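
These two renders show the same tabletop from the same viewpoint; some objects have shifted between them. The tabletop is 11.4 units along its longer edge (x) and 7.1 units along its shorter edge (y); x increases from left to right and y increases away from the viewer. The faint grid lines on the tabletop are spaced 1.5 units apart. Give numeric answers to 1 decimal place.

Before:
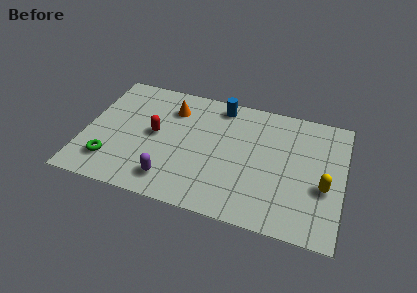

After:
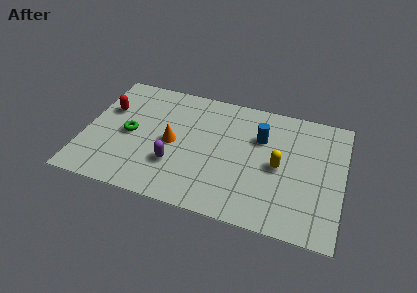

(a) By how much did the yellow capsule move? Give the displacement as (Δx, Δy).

(-2.0, 0.6)

From the two frames, the yellow capsule sits at roughly (10.6, 2.8) before and (8.6, 3.4) after.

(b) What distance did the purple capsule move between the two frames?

0.9

The purple capsule moved from about (4.0, 1.3) to (4.1, 2.2), a distance of √(0.1² + 0.9²) ≈ 0.9.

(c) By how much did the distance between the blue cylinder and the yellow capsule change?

-4.2

The distance was about 5.9 in the first image and 1.7 in the second, so they moved 4.2 units closer together.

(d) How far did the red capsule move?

2.4

The red capsule moved from about (3.1, 3.7) to (0.9, 4.6), a distance of √(2.2² + 0.9²) ≈ 2.4.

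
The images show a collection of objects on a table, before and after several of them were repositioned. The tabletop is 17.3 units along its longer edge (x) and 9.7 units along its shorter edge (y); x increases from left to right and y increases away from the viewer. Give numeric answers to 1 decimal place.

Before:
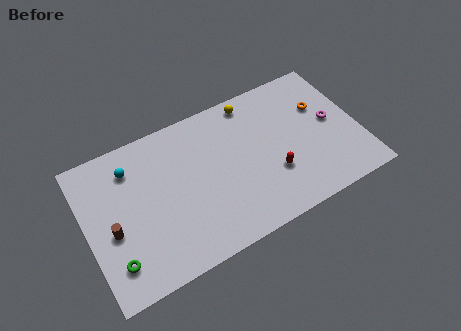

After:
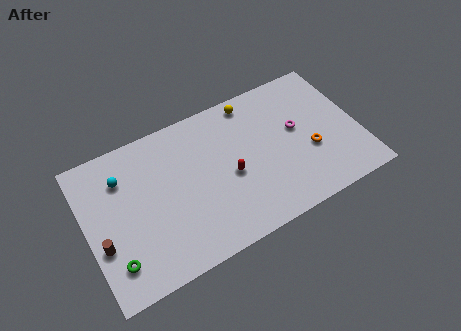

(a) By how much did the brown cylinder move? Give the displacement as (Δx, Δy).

(-0.7, -0.6)

The brown cylinder started near (1.5, 4.1) and ended near (0.8, 3.5).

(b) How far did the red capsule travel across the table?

2.8

The red capsule moved from about (11.6, 3.2) to (9.0, 4.3), a distance of √(2.6² + 1.1²) ≈ 2.8.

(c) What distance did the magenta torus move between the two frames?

2.2

The magenta torus moved from about (15.7, 5.1) to (13.5, 5.5), a distance of √(2.2² + 0.4²) ≈ 2.2.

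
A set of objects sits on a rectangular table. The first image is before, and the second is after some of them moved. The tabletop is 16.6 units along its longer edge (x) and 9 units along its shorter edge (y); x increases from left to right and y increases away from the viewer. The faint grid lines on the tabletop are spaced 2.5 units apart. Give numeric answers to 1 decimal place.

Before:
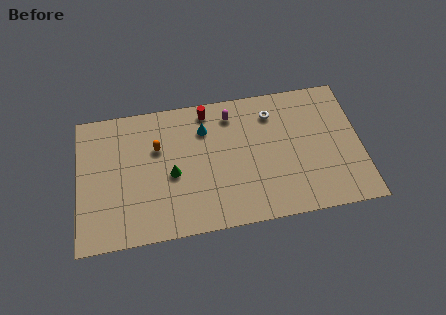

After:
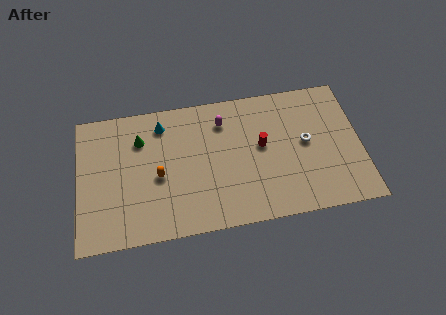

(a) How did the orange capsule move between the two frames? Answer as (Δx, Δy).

(0.0, -1.9)

The orange capsule started near (4.7, 5.9) and ended near (4.7, 4.0).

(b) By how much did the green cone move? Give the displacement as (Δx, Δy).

(-1.8, 2.6)

The green cone started near (5.5, 4.0) and ended near (3.7, 6.6).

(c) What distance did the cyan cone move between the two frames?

2.6

From (7.5, 6.7) to (5.0, 7.4), the cyan cone covered √(2.5² + 0.7²) ≈ 2.6 units.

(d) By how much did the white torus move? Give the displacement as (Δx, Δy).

(1.9, -2.3)

The white torus was at about (11.5, 7.1) and moved to about (13.4, 4.8).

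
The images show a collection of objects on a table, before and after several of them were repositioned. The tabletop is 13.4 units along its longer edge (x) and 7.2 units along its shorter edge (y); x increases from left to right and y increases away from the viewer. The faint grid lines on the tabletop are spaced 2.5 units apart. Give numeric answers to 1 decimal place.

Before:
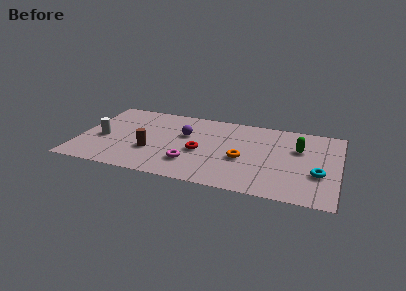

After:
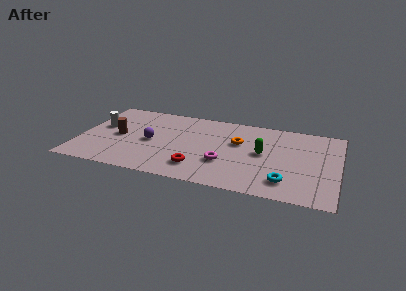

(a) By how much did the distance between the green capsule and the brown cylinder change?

-0.3

Before: roughly 7.8 units apart; after: 7.5. That's 0.3 units closer together.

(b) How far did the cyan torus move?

1.9

The cyan torus was near (12.4, 2.6) before and (10.8, 1.5) after, so it travelled √(1.6² + 1.1²) ≈ 1.9 units.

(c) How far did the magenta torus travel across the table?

1.8

The magenta torus was near (5.9, 1.9) before and (7.6, 2.4) after, so it travelled √(1.7² + 0.5²) ≈ 1.8 units.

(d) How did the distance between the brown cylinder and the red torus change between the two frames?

+2.1

They were about 2.6 units apart before and 4.7 after — 2.1 units further apart.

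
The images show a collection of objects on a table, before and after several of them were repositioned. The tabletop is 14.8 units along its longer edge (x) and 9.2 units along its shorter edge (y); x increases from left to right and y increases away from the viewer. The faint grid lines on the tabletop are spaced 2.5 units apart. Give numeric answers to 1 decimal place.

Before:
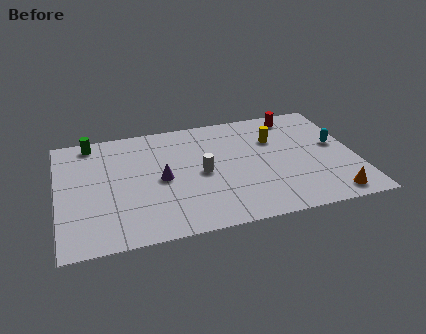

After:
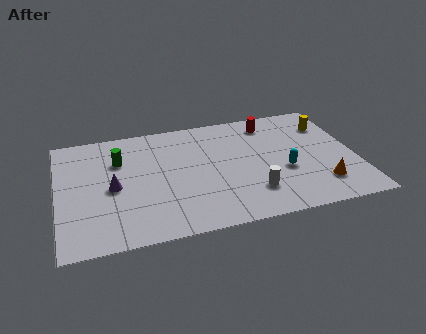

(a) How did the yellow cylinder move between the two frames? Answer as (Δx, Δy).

(2.8, 0.6)

The yellow cylinder was at about (10.9, 6.3) and moved to about (13.7, 6.9).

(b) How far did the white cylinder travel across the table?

3.2

From (7.1, 4.4) to (9.5, 2.3), the white cylinder covered √(2.4² + 2.1²) ≈ 3.2 units.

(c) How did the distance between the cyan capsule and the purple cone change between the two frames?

-0.3

The distance was about 8.8 in the first image and 8.5 in the second, so they moved 0.3 units closer together.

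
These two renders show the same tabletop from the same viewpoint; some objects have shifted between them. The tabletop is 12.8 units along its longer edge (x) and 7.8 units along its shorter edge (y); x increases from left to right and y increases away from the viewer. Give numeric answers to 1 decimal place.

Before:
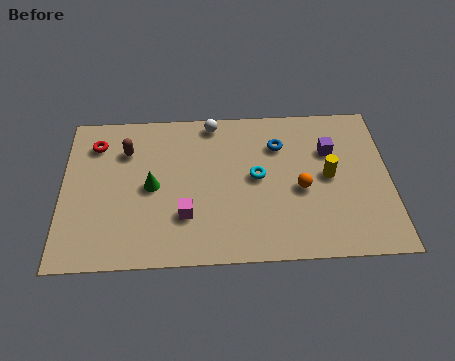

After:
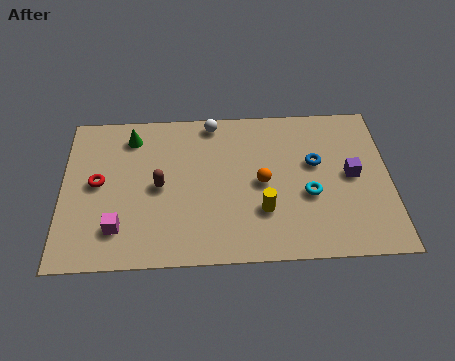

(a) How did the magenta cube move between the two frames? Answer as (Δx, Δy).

(-2.6, -0.5)

From the two frames, the magenta cube sits at roughly (4.8, 2.3) before and (2.2, 1.8) after.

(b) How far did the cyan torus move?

2.2

The cyan torus was near (7.6, 4.1) before and (9.6, 3.1) after, so it travelled √(2.0² + 1.0²) ≈ 2.2 units.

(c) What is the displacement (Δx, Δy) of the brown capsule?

(1.3, -1.9)

The brown capsule started near (2.5, 5.7) and ended near (3.8, 3.8).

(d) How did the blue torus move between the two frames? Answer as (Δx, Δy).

(1.4, -1.0)

The blue torus was at about (8.5, 5.7) and moved to about (9.9, 4.7).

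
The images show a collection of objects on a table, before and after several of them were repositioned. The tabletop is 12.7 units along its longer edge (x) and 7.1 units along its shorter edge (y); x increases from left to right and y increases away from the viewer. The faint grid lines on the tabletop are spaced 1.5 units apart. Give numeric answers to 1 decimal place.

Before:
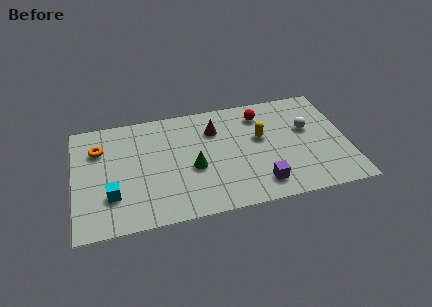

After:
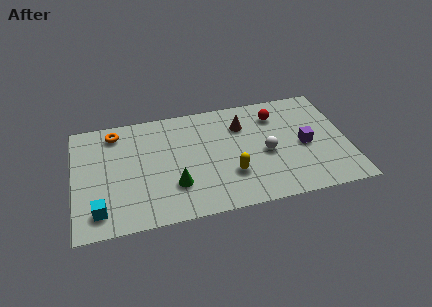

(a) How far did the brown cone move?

1.3

The brown cone was near (6.6, 5.2) before and (7.9, 5.2) after, so it travelled √(1.3² + 0.0²) ≈ 1.3 units.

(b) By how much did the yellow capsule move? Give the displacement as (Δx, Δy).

(-1.5, -2.0)

The yellow capsule started near (8.7, 4.2) and ended near (7.2, 2.2).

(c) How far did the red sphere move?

0.7

From (8.8, 5.7) to (9.5, 5.5), the red sphere covered √(0.7² + 0.2²) ≈ 0.7 units.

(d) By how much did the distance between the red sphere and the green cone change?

+1.7

The distance was about 4.3 in the first image and 6.0 in the second, so they moved 1.7 units further apart.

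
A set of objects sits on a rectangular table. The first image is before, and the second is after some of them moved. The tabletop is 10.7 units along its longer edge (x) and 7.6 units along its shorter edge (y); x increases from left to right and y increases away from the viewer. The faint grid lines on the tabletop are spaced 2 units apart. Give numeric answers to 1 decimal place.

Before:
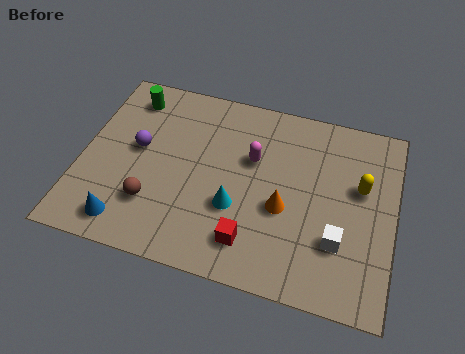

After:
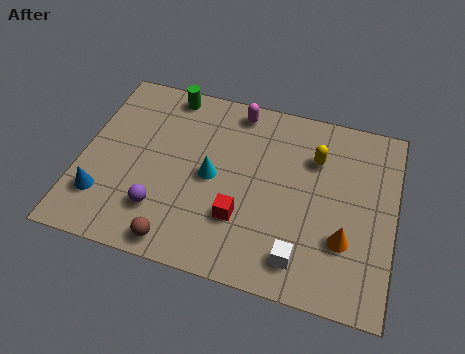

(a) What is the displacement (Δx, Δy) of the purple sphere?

(1.0, -2.3)

The purple sphere was at about (1.9, 4.2) and moved to about (2.9, 1.9).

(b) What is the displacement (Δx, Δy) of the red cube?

(-0.4, 0.8)

The red cube was at about (6.0, 1.5) and moved to about (5.6, 2.3).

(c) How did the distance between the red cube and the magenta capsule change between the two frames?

+1.1

Before: roughly 3.3 units apart; after: 4.4. That's 1.1 units further apart.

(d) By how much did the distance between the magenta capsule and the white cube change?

+2.0

Before: roughly 4.0 units apart; after: 6.0. That's 2.0 units further apart.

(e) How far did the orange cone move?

2.2

The orange cone moved from about (7.0, 3.1) to (9.1, 2.4), a distance of √(2.1² + 0.7²) ≈ 2.2.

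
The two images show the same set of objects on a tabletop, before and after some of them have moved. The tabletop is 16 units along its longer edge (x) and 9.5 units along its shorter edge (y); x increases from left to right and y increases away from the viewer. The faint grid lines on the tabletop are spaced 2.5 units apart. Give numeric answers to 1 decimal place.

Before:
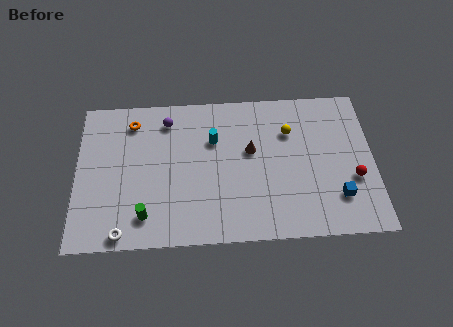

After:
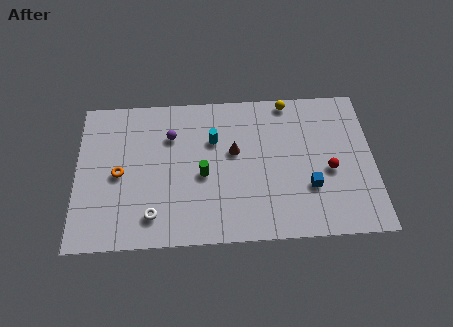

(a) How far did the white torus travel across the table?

1.9

The white torus moved from about (2.5, 0.8) to (4.1, 1.8), a distance of √(1.6² + 1.0²) ≈ 1.9.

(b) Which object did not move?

the cyan cylinder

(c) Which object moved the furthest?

the green cylinder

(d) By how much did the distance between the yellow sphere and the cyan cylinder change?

+0.6

The distance was about 4.1 in the first image and 4.7 in the second, so they moved 0.6 units further apart.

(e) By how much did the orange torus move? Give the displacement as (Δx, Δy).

(-0.7, -3.3)

The orange torus was at about (3.0, 7.8) and moved to about (2.3, 4.5).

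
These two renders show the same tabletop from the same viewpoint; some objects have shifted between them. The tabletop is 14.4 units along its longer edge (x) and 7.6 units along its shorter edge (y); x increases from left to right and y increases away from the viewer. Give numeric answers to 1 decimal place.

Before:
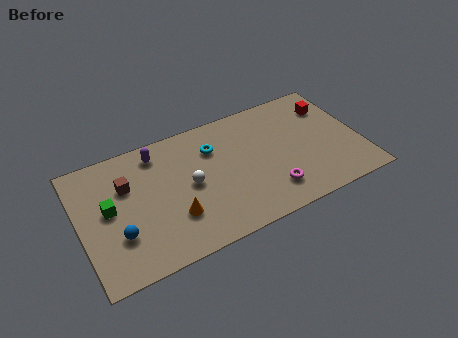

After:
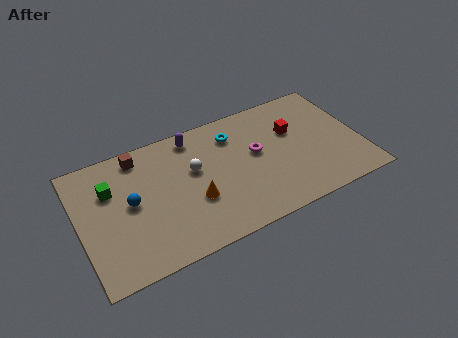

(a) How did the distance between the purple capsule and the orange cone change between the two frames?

-0.3

They were about 4.1 units apart before and 3.8 after — 0.3 units closer together.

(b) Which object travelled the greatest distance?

the magenta torus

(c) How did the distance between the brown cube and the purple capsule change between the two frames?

+0.7

The distance was about 2.1 in the first image and 2.8 in the second, so they moved 0.7 units further apart.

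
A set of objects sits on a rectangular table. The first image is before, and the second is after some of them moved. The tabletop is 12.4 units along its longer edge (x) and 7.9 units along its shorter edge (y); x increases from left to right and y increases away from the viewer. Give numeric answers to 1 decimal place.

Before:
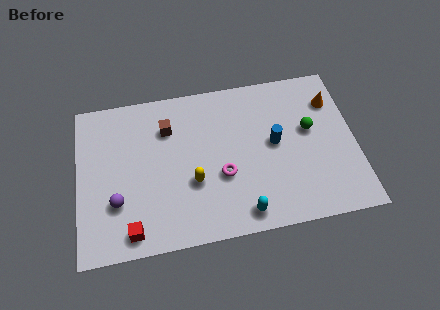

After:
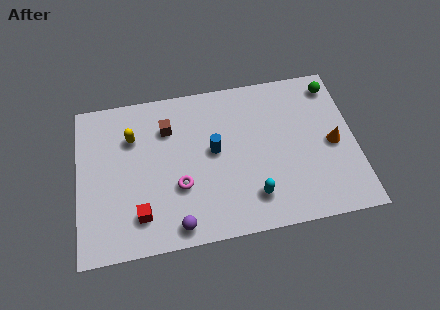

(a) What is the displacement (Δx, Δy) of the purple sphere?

(2.6, -1.6)

The purple sphere started near (1.7, 2.5) and ended near (4.3, 0.9).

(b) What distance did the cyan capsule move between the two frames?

0.9

The cyan capsule was near (7.2, 1.0) before and (7.7, 1.7) after, so it travelled √(0.5² + 0.7²) ≈ 0.9 units.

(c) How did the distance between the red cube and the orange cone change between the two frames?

-1.5

Before: roughly 10.4 units apart; after: 8.9. That's 1.5 units closer together.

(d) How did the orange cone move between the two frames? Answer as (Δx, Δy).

(-0.1, -2.2)

The orange cone started near (11.5, 5.9) and ended near (11.4, 3.7).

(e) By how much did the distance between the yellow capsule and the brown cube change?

-1.5

Before: roughly 3.1 units apart; after: 1.6. That's 1.5 units closer together.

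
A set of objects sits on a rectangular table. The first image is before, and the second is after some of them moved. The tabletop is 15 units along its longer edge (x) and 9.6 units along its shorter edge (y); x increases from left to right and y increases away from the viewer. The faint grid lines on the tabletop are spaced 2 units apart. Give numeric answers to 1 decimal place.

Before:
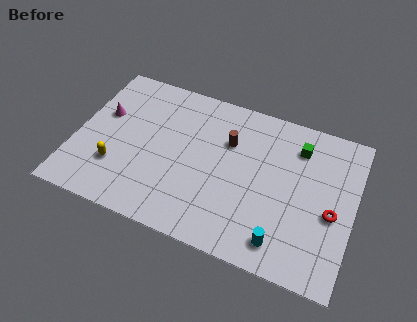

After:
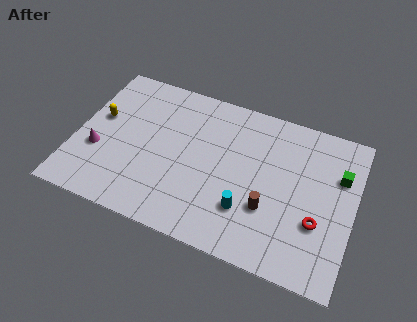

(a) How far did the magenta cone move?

2.4

From (1.3, 5.9) to (1.3, 3.5), the magenta cone covered √(0.0² + 2.4²) ≈ 2.4 units.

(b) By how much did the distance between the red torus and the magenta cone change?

-0.8

They were about 12.7 units apart before and 11.9 after — 0.8 units closer together.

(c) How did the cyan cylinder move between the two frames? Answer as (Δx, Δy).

(-2.0, 1.2)

The cyan cylinder was at about (11.5, 1.5) and moved to about (9.5, 2.7).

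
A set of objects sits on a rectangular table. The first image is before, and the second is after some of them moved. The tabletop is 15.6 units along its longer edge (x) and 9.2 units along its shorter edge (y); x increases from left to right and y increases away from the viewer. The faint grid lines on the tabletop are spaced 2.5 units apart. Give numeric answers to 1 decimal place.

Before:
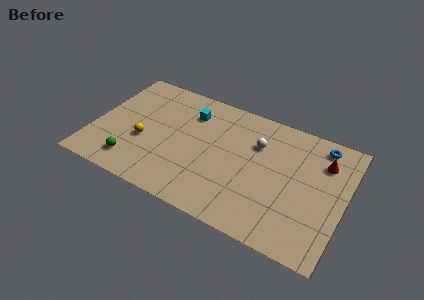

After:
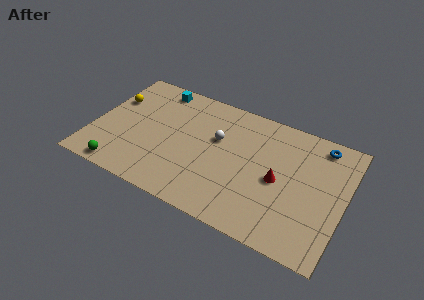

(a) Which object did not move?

the blue torus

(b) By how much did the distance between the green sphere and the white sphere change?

-1.4

Before: roughly 8.6 units apart; after: 7.2. That's 1.4 units closer together.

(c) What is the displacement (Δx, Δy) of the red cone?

(-2.5, -2.5)

From the two frames, the red cone sits at roughly (14.1, 6.8) before and (11.6, 4.3) after.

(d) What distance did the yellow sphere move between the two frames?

3.4

The yellow sphere moved from about (3.2, 3.6) to (0.9, 6.1), a distance of √(2.3² + 2.5²) ≈ 3.4.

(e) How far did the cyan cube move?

2.5

The cyan cube was near (5.7, 7.0) before and (3.4, 8.1) after, so it travelled √(2.3² + 1.1²) ≈ 2.5 units.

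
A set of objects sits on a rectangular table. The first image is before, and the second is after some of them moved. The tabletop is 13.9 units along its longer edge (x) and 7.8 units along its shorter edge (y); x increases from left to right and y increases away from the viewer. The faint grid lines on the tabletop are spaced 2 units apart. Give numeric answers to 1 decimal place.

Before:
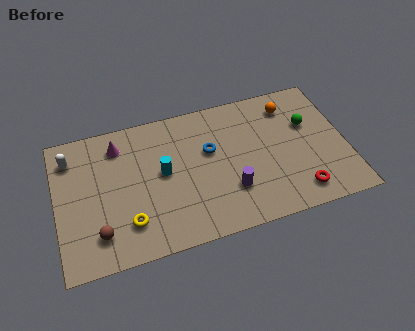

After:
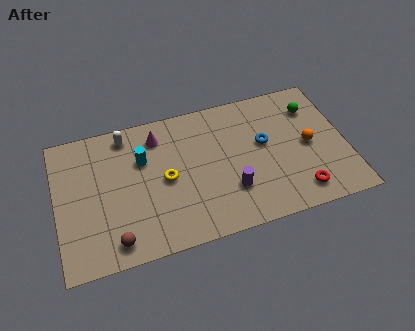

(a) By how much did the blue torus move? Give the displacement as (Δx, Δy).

(2.6, -0.3)

The blue torus started near (7.4, 4.8) and ended near (10.0, 4.5).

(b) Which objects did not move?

the purple cylinder and the red torus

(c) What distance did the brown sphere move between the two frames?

0.9

The brown sphere was near (1.9, 1.7) before and (2.6, 1.1) after, so it travelled √(0.7² + 0.6²) ≈ 0.9 units.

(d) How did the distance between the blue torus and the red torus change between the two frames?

-1.8

The distance was about 5.3 in the first image and 3.5 in the second, so they moved 1.8 units closer together.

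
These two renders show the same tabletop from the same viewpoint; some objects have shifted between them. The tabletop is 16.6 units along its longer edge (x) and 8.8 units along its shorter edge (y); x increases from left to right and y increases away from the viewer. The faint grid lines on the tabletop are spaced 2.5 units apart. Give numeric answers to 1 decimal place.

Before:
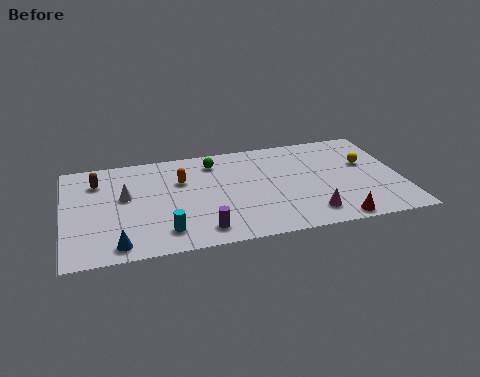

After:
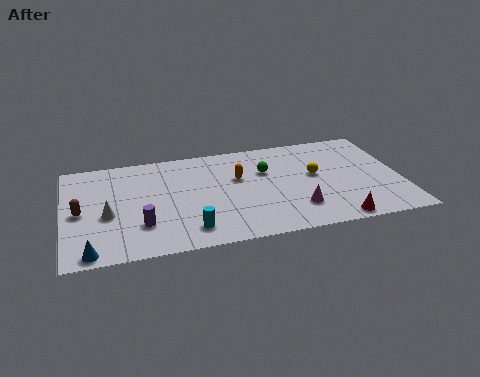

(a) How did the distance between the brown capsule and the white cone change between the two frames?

-0.7

Before: roughly 2.1 units apart; after: 1.4. That's 0.7 units closer together.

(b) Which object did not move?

the red cone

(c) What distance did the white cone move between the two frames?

1.7

From (3.0, 5.1) to (2.1, 3.7), the white cone covered √(0.9² + 1.4²) ≈ 1.7 units.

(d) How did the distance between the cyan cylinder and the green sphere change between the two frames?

-0.3

The distance was about 6.1 in the first image and 5.8 in the second, so they moved 0.3 units closer together.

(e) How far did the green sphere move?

2.9

From (7.5, 7.2) to (10.0, 5.8), the green sphere covered √(2.5² + 1.4²) ≈ 2.9 units.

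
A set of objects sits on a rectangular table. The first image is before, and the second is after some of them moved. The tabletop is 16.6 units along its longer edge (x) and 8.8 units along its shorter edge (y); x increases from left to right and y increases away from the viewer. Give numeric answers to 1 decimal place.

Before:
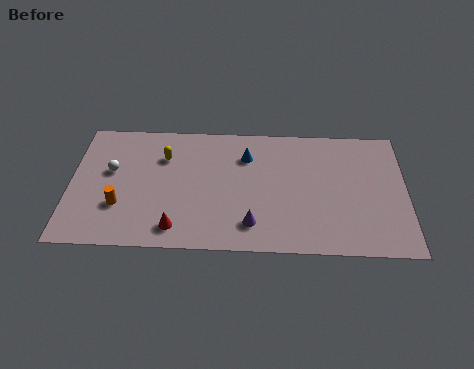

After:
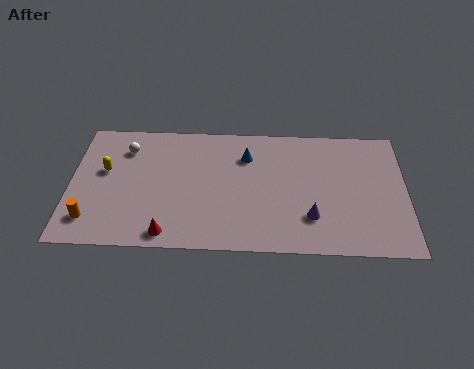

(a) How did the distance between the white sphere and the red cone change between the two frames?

+1.2

They were about 5.0 units apart before and 6.2 after — 1.2 units further apart.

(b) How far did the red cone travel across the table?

0.6

The red cone was near (5.3, 1.4) before and (4.9, 1.0) after, so it travelled √(0.4² + 0.4²) ≈ 0.6 units.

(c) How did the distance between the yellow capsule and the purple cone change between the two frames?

+4.3

Before: roughly 6.3 units apart; after: 10.6. That's 4.3 units further apart.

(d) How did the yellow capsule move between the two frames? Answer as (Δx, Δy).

(-2.9, -1.1)

The yellow capsule started near (4.6, 6.3) and ended near (1.7, 5.2).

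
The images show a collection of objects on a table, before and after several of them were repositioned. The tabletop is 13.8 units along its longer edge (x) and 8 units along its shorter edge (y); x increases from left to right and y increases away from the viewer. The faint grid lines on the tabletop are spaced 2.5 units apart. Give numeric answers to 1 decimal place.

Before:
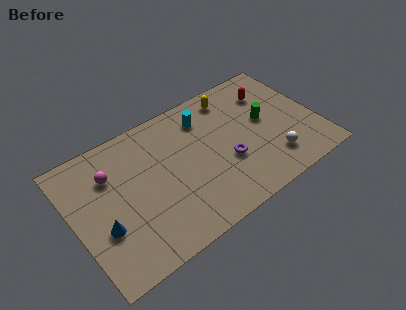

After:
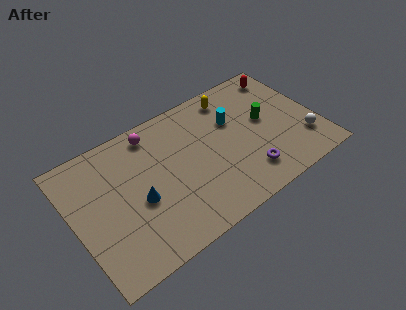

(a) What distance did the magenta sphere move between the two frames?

2.9

The magenta sphere was near (2.3, 5.7) before and (4.9, 6.9) after, so it travelled √(2.6² + 1.2²) ≈ 2.9 units.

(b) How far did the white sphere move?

1.9

The white sphere was near (10.9, 1.8) before and (12.8, 2.1) after, so it travelled √(1.9² + 0.3²) ≈ 1.9 units.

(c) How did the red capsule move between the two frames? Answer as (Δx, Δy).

(1.0, 0.8)

From the two frames, the red capsule sits at roughly (11.6, 6.0) before and (12.6, 6.8) after.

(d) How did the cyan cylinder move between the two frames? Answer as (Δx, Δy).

(1.5, -1.0)

The cyan cylinder was at about (7.8, 6.3) and moved to about (9.3, 5.3).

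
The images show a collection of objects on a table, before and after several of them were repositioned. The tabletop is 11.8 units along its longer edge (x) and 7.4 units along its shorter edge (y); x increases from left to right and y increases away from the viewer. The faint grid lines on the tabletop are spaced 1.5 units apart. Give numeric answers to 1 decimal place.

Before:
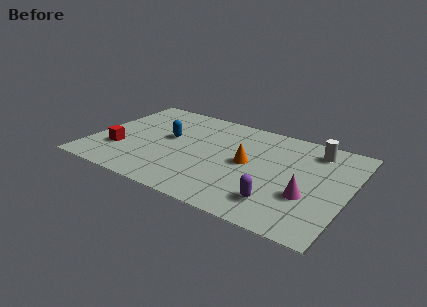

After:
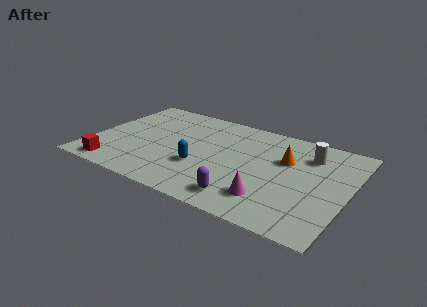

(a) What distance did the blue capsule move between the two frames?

2.4

From (3.4, 4.2) to (5.2, 2.6), the blue capsule covered √(1.8² + 1.6²) ≈ 2.4 units.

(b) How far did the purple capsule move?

1.6

From (8.9, 1.6) to (7.4, 1.2), the purple capsule covered √(1.5² + 0.4²) ≈ 1.6 units.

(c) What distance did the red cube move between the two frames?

1.4

The red cube was near (1.4, 2.3) before and (1.4, 0.9) after, so it travelled √(0.0² + 1.4²) ≈ 1.4 units.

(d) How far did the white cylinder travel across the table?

0.5

From (10.0, 6.1) to (9.8, 5.6), the white cylinder covered √(0.2² + 0.5²) ≈ 0.5 units.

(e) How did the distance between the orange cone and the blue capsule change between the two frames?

+0.4

Before: roughly 3.8 units apart; after: 4.2. That's 0.4 units further apart.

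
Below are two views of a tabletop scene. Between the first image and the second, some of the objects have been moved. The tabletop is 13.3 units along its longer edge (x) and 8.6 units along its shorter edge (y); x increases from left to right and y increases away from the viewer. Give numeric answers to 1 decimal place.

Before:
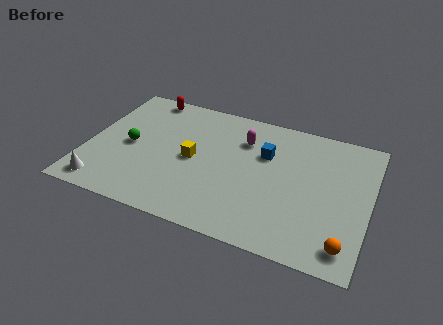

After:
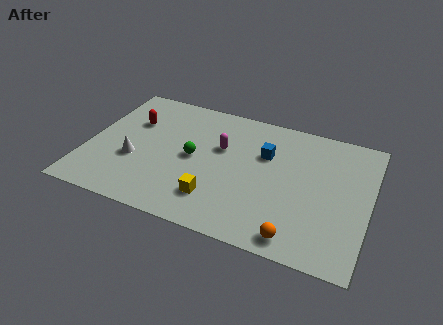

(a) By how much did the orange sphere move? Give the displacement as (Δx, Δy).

(-2.2, -0.3)

From the two frames, the orange sphere sits at roughly (12.4, 1.3) before and (10.2, 1.0) after.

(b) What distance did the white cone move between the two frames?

2.4

The white cone moved from about (1.1, 1.1) to (2.3, 3.2), a distance of √(1.2² + 2.1²) ≈ 2.4.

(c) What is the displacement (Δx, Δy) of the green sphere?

(3.0, 0.2)

The green sphere was at about (2.0, 4.1) and moved to about (5.0, 4.3).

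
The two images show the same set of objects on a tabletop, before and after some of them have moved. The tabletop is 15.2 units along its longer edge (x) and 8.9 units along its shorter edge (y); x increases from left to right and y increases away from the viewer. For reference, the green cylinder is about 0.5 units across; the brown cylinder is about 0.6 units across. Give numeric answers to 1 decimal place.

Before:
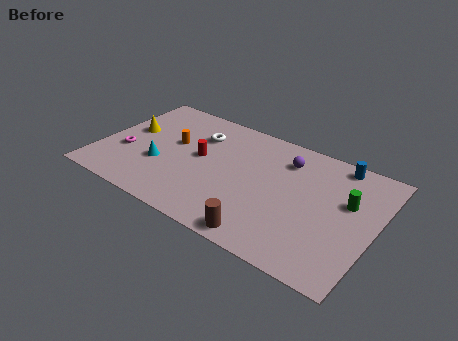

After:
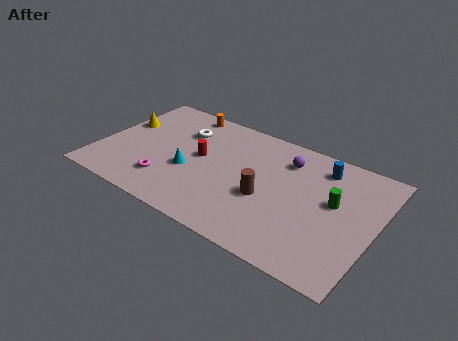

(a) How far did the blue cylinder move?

1.1

The blue cylinder moved from about (12.7, 8.0) to (11.9, 7.3), a distance of √(0.8² + 0.7²) ≈ 1.1.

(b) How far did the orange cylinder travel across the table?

2.8

The orange cylinder moved from about (3.9, 5.2) to (3.9, 8.0), a distance of √(0.0² + 2.8²) ≈ 2.8.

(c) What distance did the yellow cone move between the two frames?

0.6

The yellow cone moved from about (1.4, 5.1) to (0.9, 5.5), a distance of √(0.5² + 0.4²) ≈ 0.6.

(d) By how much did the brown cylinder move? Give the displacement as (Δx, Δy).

(-0.4, 2.7)

The brown cylinder was at about (9.8, 0.9) and moved to about (9.4, 3.6).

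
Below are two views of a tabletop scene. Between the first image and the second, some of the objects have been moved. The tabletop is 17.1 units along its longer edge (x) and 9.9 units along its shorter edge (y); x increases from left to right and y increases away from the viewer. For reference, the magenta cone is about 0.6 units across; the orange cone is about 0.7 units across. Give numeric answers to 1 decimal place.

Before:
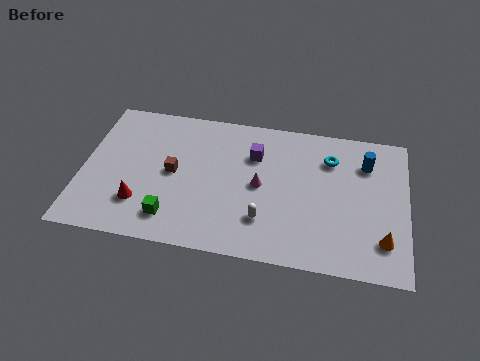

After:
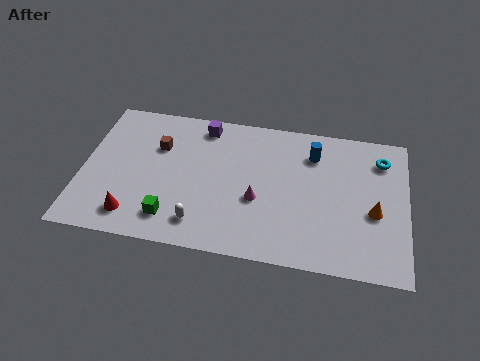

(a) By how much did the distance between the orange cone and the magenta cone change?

-0.9

They were about 7.0 units apart before and 6.1 after — 0.9 units closer together.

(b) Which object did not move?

the green cube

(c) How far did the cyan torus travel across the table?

2.7

The cyan torus moved from about (13.0, 7.4) to (15.7, 7.8), a distance of √(2.7² + 0.4²) ≈ 2.7.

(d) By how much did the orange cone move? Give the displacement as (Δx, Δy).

(-0.5, 1.8)

The orange cone was at about (15.9, 2.3) and moved to about (15.4, 4.1).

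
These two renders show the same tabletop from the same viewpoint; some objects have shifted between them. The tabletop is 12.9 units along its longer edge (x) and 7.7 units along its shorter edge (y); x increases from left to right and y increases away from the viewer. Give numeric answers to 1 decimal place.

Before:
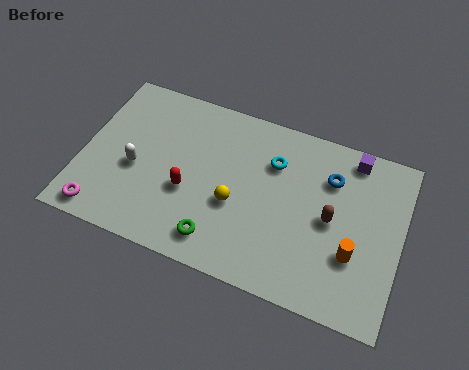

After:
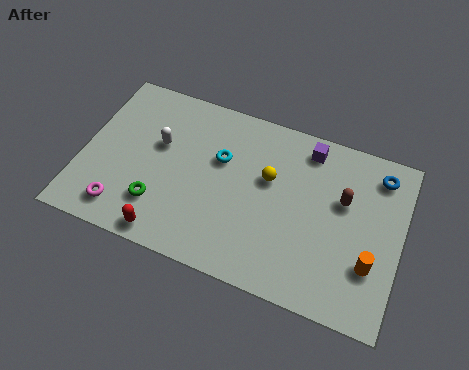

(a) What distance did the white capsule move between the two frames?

1.6

The white capsule was near (2.2, 3.3) before and (3.0, 4.7) after, so it travelled √(0.8² + 1.4²) ≈ 1.6 units.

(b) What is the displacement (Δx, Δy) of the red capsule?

(-0.6, -2.2)

The red capsule started near (4.4, 3.0) and ended near (3.8, 0.8).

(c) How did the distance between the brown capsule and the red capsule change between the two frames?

+2.0

The distance was about 5.8 in the first image and 7.8 in the second, so they moved 2.0 units further apart.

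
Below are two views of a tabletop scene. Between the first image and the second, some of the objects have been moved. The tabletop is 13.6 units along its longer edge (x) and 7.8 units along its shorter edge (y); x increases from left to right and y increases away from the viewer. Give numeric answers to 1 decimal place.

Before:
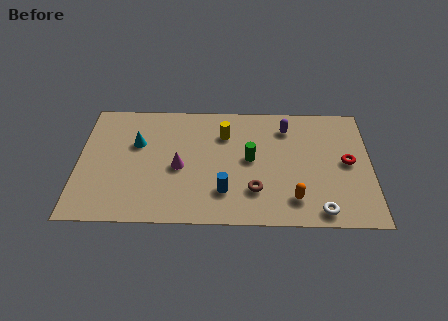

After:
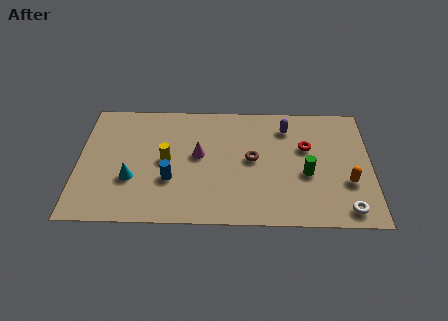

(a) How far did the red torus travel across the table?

2.1

The red torus was near (12.5, 4.0) before and (10.6, 4.9) after, so it travelled √(1.9² + 0.9²) ≈ 2.1 units.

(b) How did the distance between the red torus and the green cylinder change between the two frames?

-2.8

They were about 4.5 units apart before and 1.7 after — 2.8 units closer together.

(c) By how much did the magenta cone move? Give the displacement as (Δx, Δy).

(0.9, 0.8)

The magenta cone was at about (4.7, 3.5) and moved to about (5.6, 4.3).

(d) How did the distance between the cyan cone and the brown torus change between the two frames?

-0.4

Before: roughly 6.2 units apart; after: 5.8. That's 0.4 units closer together.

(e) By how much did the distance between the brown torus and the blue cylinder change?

+2.6

The distance was about 1.4 in the first image and 4.0 in the second, so they moved 2.6 units further apart.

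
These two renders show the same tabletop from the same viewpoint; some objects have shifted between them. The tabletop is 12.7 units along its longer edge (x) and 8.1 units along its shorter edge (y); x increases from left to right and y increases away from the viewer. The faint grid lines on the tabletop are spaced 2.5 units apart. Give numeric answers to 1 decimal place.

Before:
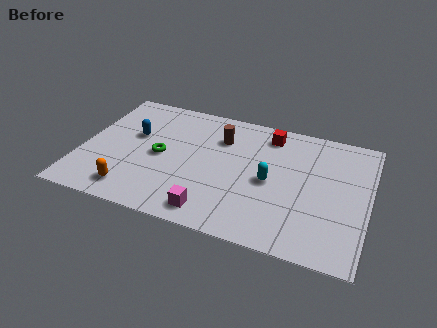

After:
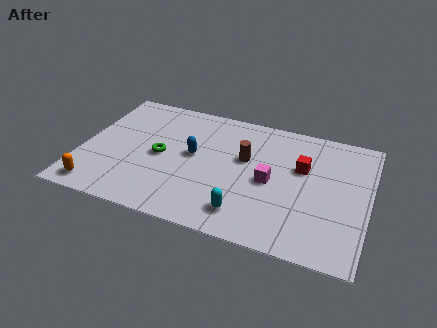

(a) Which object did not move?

the green torus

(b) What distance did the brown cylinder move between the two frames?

1.6

The brown cylinder moved from about (6.0, 5.9) to (7.2, 4.9), a distance of √(1.2² + 1.0²) ≈ 1.6.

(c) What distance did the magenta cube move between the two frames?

3.5

The magenta cube moved from about (6.1, 1.1) to (8.4, 3.8), a distance of √(2.3² + 2.7²) ≈ 3.5.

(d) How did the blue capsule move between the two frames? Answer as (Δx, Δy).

(2.7, -0.5)

From the two frames, the blue capsule sits at roughly (2.2, 4.9) before and (4.9, 4.4) after.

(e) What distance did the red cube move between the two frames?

2.3

From (8.1, 6.8) to (9.7, 5.1), the red cube covered √(1.6² + 1.7²) ≈ 2.3 units.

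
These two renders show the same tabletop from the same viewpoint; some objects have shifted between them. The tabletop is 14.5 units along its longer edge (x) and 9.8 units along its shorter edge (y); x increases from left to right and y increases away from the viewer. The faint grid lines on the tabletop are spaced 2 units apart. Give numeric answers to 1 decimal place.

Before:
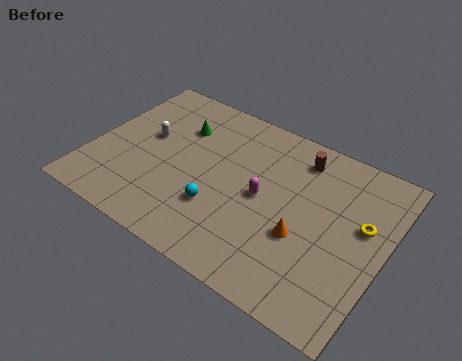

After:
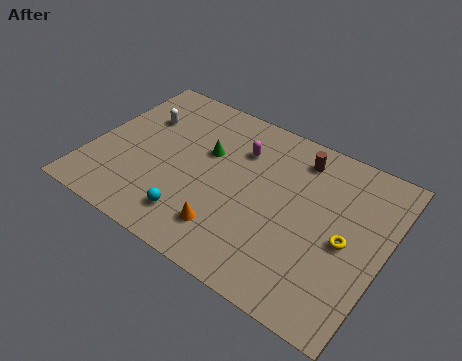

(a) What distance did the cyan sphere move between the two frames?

1.6

The cyan sphere moved from about (6.6, 3.1) to (5.6, 1.9), a distance of √(1.0² + 1.2²) ≈ 1.6.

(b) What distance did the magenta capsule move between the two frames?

2.7

From (8.5, 4.9) to (7.0, 7.1), the magenta capsule covered √(1.5² + 2.2²) ≈ 2.7 units.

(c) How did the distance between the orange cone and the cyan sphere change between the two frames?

-2.4

The distance was about 4.1 in the first image and 1.7 in the second, so they moved 2.4 units closer together.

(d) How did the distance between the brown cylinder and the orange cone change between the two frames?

+2.0

Before: roughly 4.5 units apart; after: 6.5. That's 2.0 units further apart.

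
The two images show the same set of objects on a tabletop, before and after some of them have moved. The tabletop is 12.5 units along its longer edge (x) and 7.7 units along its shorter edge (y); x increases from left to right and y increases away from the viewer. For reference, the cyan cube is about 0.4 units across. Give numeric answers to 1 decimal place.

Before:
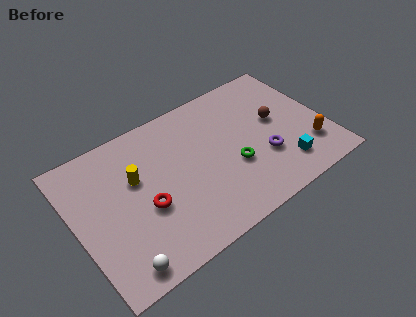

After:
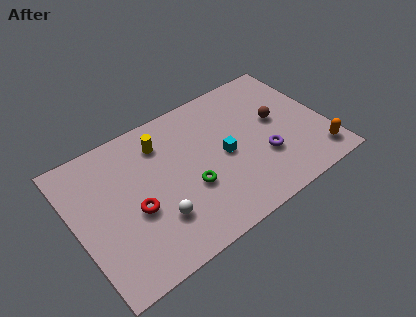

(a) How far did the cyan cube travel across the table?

3.3

The cyan cube moved from about (10.0, 1.6) to (7.4, 3.7), a distance of √(2.6² + 2.1²) ≈ 3.3.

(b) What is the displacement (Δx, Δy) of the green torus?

(-2.2, 0.0)

From the two frames, the green torus sits at roughly (7.7, 2.9) before and (5.5, 2.9) after.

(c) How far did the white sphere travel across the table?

2.5

The white sphere was near (1.6, 0.9) before and (3.7, 2.2) after, so it travelled √(2.1² + 1.3²) ≈ 2.5 units.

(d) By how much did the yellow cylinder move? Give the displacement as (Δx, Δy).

(1.5, 1.2)

The yellow cylinder was at about (3.1, 4.8) and moved to about (4.6, 6.0).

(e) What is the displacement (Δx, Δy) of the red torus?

(-0.5, 0.1)

The red torus was at about (3.3, 3.1) and moved to about (2.8, 3.2).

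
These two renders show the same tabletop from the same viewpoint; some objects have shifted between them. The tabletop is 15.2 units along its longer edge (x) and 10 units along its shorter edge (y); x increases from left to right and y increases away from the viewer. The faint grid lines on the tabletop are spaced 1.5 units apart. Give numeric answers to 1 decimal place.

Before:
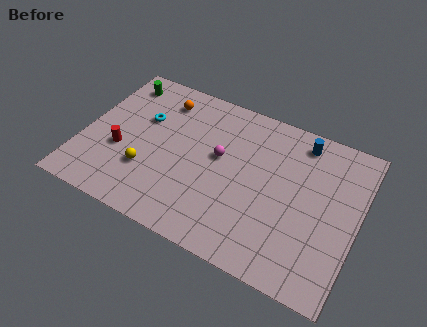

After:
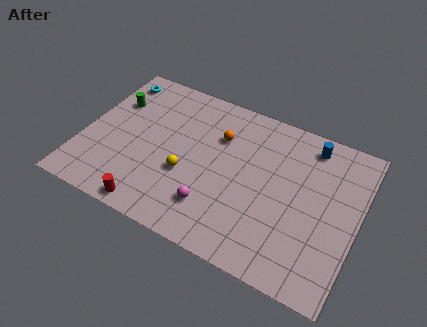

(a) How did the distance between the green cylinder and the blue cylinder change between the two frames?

+0.7

Before: roughly 10.3 units apart; after: 11.0. That's 0.7 units further apart.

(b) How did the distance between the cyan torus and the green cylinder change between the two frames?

-1.0

The distance was about 2.6 in the first image and 1.6 in the second, so they moved 1.0 units closer together.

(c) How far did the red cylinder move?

3.6

The red cylinder was near (2.2, 3.8) before and (4.4, 0.9) after, so it travelled √(2.2² + 2.9²) ≈ 3.6 units.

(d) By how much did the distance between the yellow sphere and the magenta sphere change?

-2.3

The distance was about 4.5 in the first image and 2.2 in the second, so they moved 2.3 units closer together.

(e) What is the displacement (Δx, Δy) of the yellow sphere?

(2.1, 0.7)

The yellow sphere started near (3.8, 3.1) and ended near (5.9, 3.8).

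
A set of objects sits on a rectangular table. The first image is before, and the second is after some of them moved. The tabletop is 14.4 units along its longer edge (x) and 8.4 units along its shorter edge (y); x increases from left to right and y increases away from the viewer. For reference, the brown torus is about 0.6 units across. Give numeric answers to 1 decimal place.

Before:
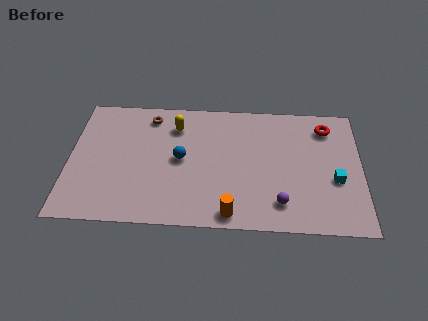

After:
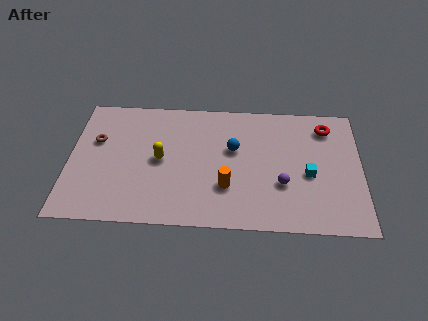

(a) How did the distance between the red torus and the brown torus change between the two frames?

+2.7

The distance was about 8.8 in the first image and 11.5 in the second, so they moved 2.7 units further apart.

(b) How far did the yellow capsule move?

2.4

The yellow capsule moved from about (5.2, 6.5) to (4.5, 4.2), a distance of √(0.7² + 2.3²) ≈ 2.4.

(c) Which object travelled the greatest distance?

the brown torus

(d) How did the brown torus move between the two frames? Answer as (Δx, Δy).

(-2.6, -1.8)

From the two frames, the brown torus sits at roughly (3.9, 7.1) before and (1.3, 5.3) after.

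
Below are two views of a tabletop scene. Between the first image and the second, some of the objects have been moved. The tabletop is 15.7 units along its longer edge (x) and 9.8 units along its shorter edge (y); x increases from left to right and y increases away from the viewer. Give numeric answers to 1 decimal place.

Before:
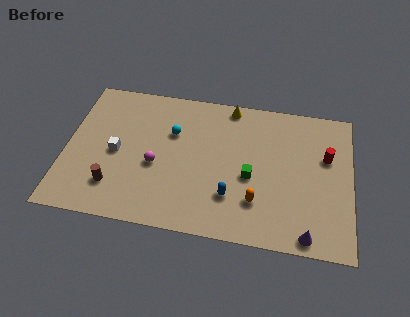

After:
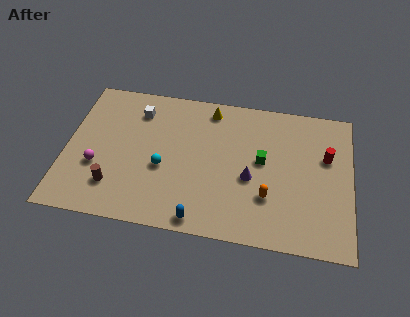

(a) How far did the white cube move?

3.3

The white cube was near (2.8, 4.6) before and (3.8, 7.7) after, so it travelled √(1.0² + 3.1²) ≈ 3.3 units.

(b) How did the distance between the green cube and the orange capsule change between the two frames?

+0.8

They were about 1.6 units apart before and 2.4 after — 0.8 units further apart.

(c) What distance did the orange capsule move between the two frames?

0.7

From (10.6, 2.6) to (11.2, 3.0), the orange capsule covered √(0.6² + 0.4²) ≈ 0.7 units.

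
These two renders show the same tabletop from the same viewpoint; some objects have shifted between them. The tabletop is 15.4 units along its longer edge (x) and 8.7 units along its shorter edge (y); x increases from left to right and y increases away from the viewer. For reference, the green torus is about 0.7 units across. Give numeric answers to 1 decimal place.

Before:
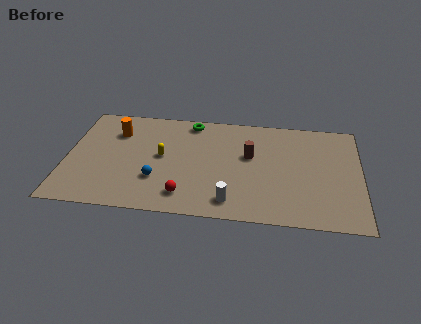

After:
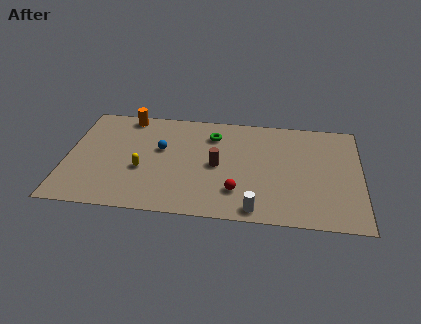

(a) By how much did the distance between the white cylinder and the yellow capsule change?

+1.6

Before: roughly 4.9 units apart; after: 6.5. That's 1.6 units further apart.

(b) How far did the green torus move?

1.6

The green torus moved from about (6.4, 7.7) to (7.6, 6.7), a distance of √(1.2² + 1.0²) ≈ 1.6.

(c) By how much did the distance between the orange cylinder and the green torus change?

+0.6

Before: roughly 4.1 units apart; after: 4.7. That's 0.6 units further apart.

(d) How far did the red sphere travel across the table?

2.8

The red sphere moved from about (6.3, 1.6) to (9.0, 2.2), a distance of √(2.7² + 0.6²) ≈ 2.8.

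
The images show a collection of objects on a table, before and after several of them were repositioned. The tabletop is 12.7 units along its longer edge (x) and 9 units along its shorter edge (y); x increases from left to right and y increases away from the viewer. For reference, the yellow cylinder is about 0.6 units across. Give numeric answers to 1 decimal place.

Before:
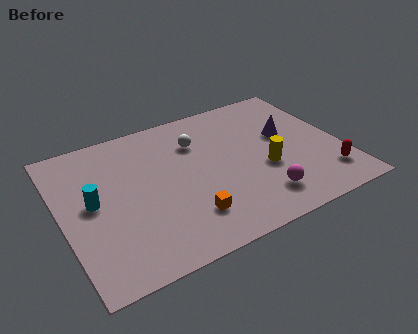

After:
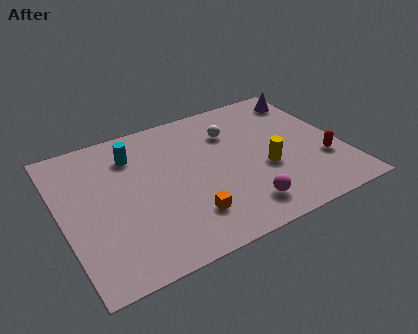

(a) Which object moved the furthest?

the cyan cylinder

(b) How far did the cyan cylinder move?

3.0

The cyan cylinder moved from about (1.4, 4.7) to (3.5, 6.9), a distance of √(2.1² + 2.2²) ≈ 3.0.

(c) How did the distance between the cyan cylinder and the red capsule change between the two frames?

-1.6

The distance was about 10.7 in the first image and 9.1 in the second, so they moved 1.6 units closer together.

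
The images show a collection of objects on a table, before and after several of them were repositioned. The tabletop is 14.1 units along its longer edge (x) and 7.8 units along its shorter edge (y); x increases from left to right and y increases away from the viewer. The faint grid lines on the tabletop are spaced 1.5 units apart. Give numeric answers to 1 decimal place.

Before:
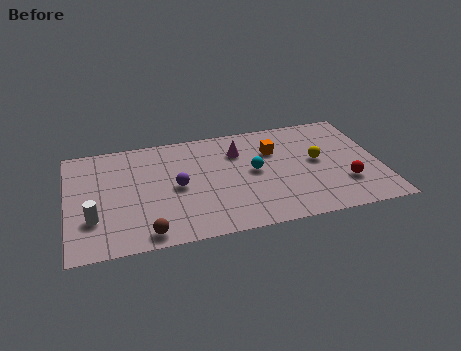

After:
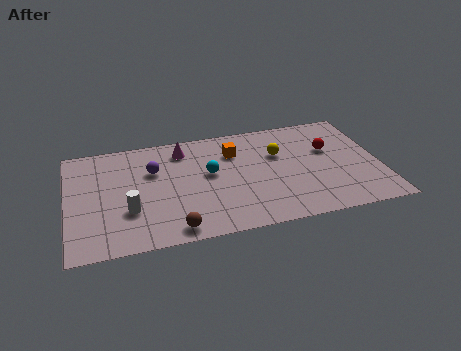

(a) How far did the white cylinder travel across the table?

1.6

From (1.1, 2.4) to (2.7, 2.6), the white cylinder covered √(1.6² + 0.2²) ≈ 1.6 units.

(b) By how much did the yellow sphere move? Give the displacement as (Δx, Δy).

(-1.7, 0.9)

The yellow sphere was at about (11.3, 4.2) and moved to about (9.6, 5.1).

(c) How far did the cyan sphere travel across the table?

2.0

The cyan sphere was near (8.4, 4.1) before and (6.4, 4.4) after, so it travelled √(2.0² + 0.3²) ≈ 2.0 units.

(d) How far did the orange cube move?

1.8

The orange cube moved from about (9.4, 5.4) to (7.6, 5.7), a distance of √(1.8² + 0.3²) ≈ 1.8.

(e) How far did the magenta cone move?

2.6

From (7.8, 5.7) to (5.3, 6.4), the magenta cone covered √(2.5² + 0.7²) ≈ 2.6 units.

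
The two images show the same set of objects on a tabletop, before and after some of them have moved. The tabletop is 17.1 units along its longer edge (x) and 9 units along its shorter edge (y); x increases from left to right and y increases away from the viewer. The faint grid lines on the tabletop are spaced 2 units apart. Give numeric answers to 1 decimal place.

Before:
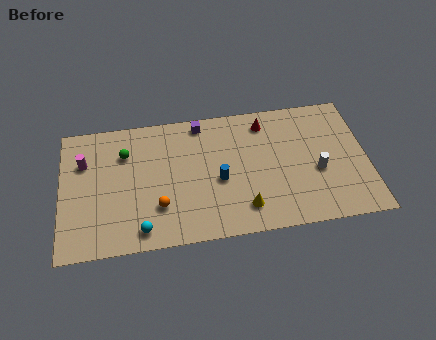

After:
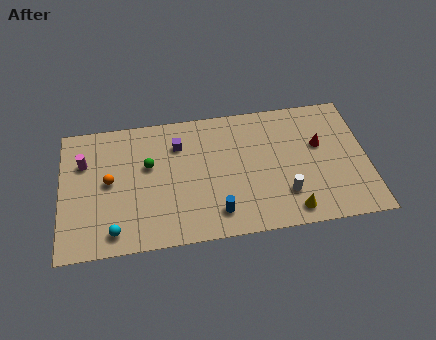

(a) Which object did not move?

the magenta cylinder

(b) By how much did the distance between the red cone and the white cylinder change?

-1.0

They were about 4.7 units apart before and 3.7 after — 1.0 units closer together.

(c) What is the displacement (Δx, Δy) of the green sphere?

(1.3, -1.0)

The green sphere started near (3.6, 6.5) and ended near (4.9, 5.5).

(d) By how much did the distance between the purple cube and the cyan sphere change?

-1.1

Before: roughly 7.6 units apart; after: 6.5. That's 1.1 units closer together.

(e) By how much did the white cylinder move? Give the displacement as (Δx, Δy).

(-1.9, -1.3)

From the two frames, the white cylinder sits at roughly (14.3, 3.7) before and (12.4, 2.4) after.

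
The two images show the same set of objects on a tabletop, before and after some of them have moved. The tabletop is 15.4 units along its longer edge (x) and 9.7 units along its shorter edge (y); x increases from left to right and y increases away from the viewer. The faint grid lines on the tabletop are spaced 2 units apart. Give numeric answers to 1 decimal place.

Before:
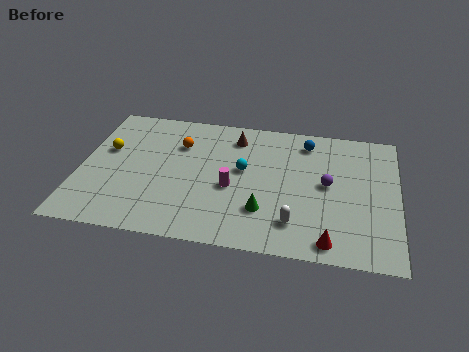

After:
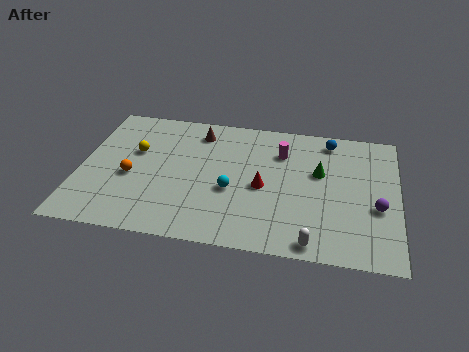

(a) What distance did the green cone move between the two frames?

4.1

From (9.0, 2.7) to (11.6, 5.9), the green cone covered √(2.6² + 3.2²) ≈ 4.1 units.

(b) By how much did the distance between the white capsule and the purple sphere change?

+0.8

The distance was about 3.4 in the first image and 4.2 in the second, so they moved 0.8 units further apart.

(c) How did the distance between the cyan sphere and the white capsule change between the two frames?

+0.7

Before: roughly 4.3 units apart; after: 5.0. That's 0.7 units further apart.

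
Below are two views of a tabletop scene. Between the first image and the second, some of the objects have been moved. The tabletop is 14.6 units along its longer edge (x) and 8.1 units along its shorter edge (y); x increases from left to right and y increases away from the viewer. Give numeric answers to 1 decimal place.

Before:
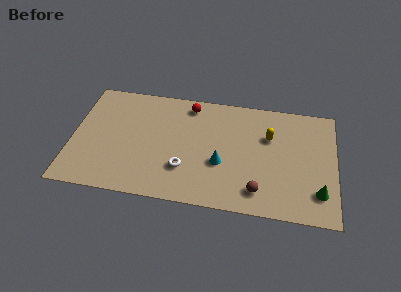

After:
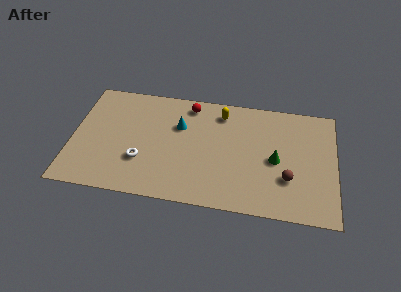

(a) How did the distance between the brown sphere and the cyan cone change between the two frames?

+4.1

The distance was about 2.6 in the first image and 6.7 in the second, so they moved 4.1 units further apart.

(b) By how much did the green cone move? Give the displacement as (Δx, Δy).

(-2.4, 1.9)

From the two frames, the green cone sits at roughly (13.7, 1.9) before and (11.3, 3.8) after.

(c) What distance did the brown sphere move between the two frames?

1.9

The brown sphere moved from about (10.4, 1.5) to (12.0, 2.6), a distance of √(1.6² + 1.1²) ≈ 1.9.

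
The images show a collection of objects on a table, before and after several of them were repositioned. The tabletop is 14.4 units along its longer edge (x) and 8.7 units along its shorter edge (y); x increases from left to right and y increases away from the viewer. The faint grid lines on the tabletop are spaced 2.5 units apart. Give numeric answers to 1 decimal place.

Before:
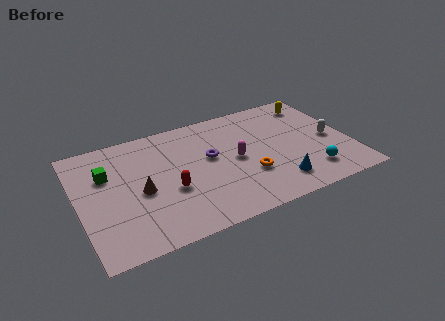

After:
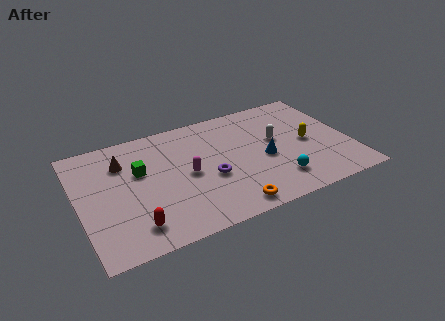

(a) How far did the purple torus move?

1.5

The purple torus moved from about (7.0, 5.0) to (6.8, 3.5), a distance of √(0.2² + 1.5²) ≈ 1.5.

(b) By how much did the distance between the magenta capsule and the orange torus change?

+2.2

Before: roughly 1.5 units apart; after: 3.7. That's 2.2 units further apart.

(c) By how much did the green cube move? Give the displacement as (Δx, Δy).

(1.7, -0.4)

The green cube was at about (1.6, 5.8) and moved to about (3.3, 5.4).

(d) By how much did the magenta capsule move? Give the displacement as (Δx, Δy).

(-2.6, -0.1)

The magenta capsule started near (8.3, 4.3) and ended near (5.7, 4.2).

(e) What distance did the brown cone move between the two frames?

2.6

The brown cone moved from about (3.2, 3.9) to (2.5, 6.4), a distance of √(0.7² + 2.5²) ≈ 2.6.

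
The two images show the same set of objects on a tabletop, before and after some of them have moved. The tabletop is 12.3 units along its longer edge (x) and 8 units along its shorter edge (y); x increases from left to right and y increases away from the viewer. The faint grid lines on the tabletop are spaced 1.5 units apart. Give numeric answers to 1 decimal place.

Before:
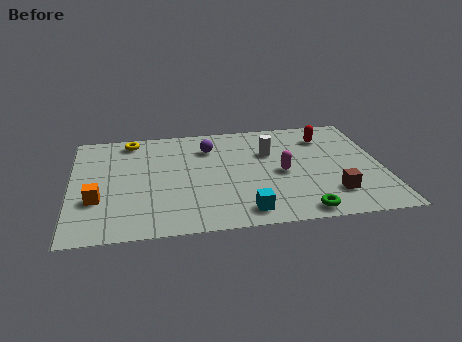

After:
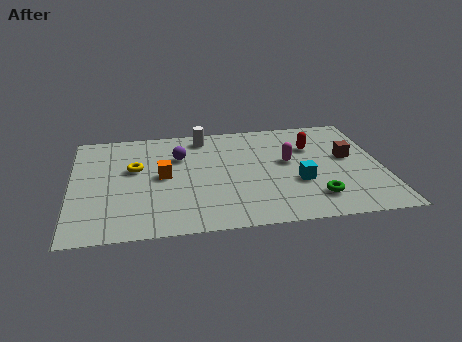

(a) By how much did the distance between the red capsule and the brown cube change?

-2.6

Before: roughly 4.3 units apart; after: 1.7. That's 2.6 units closer together.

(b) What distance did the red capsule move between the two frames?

0.9

The red capsule was near (10.2, 6.2) before and (9.6, 5.5) after, so it travelled √(0.6² + 0.7²) ≈ 0.9 units.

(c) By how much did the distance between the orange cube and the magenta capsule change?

-2.4

The distance was about 7.4 in the first image and 5.0 in the second, so they moved 2.4 units closer together.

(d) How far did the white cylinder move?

3.1

The white cylinder moved from about (7.9, 5.3) to (5.3, 6.9), a distance of √(2.6² + 1.6²) ≈ 3.1.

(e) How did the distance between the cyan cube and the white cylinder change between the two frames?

+1.0

The distance was about 4.4 in the first image and 5.4 in the second, so they moved 1.0 units further apart.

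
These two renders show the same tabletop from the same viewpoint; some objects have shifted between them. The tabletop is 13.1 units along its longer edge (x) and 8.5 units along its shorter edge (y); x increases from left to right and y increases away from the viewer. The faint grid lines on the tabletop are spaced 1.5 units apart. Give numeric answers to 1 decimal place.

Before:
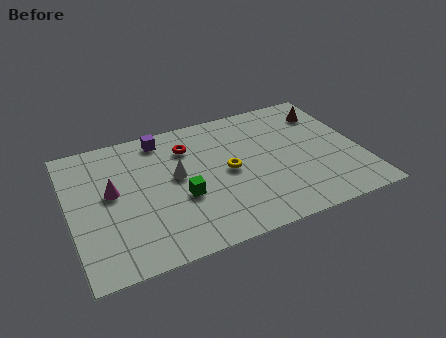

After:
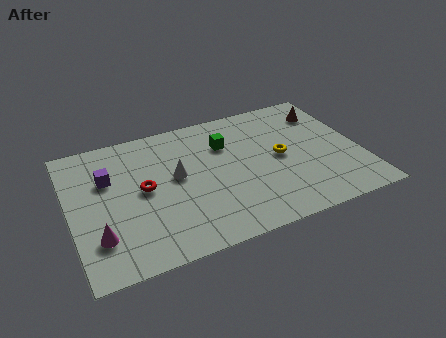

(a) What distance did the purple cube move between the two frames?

3.2

From (4.4, 7.4) to (1.8, 5.6), the purple cube covered √(2.6² + 1.8²) ≈ 3.2 units.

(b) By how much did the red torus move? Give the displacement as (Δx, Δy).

(-2.2, -2.0)

From the two frames, the red torus sits at roughly (5.5, 6.4) before and (3.3, 4.4) after.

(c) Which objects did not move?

the white cone and the brown cone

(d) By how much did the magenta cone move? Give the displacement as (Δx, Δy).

(-0.8, -2.5)

The magenta cone was at about (1.9, 4.7) and moved to about (1.1, 2.2).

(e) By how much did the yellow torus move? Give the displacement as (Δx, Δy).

(2.4, 0.1)

The yellow torus started near (7.1, 4.2) and ended near (9.5, 4.3).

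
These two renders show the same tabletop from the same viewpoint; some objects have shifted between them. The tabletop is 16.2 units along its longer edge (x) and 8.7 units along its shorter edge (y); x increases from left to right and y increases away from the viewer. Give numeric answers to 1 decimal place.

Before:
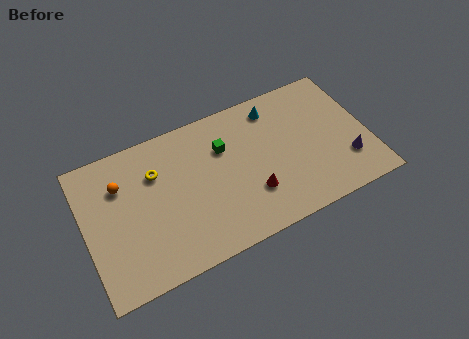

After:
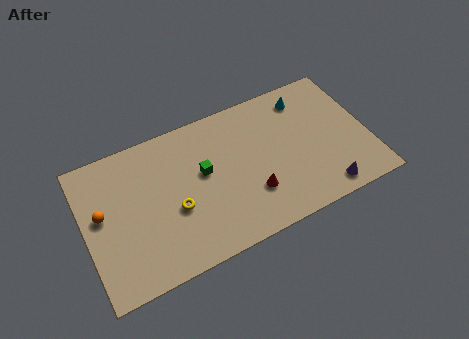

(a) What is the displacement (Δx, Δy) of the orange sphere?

(-1.2, -1.3)

From the two frames, the orange sphere sits at roughly (2.2, 6.2) before and (1.0, 4.9) after.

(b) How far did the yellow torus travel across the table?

2.7

The yellow torus moved from about (4.2, 6.1) to (5.0, 3.5), a distance of √(0.8² + 2.6²) ≈ 2.7.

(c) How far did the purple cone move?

2.0

From (14.8, 2.4) to (13.3, 1.1), the purple cone covered √(1.5² + 1.3²) ≈ 2.0 units.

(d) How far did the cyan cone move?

1.8

The cyan cone was near (11.2, 7.3) before and (13.0, 7.2) after, so it travelled √(1.8² + 0.1²) ≈ 1.8 units.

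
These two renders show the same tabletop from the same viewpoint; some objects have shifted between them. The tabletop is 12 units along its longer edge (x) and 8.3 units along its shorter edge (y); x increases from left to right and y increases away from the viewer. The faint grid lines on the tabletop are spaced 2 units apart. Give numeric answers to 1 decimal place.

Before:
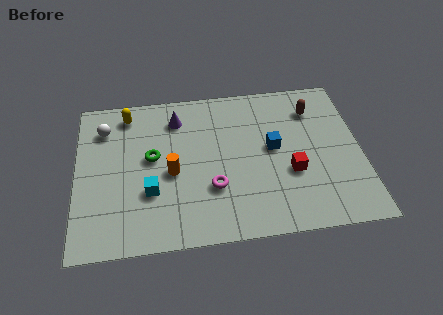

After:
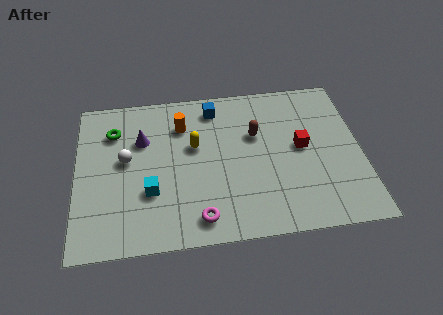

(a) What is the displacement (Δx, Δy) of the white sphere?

(0.9, -1.8)

The white sphere was at about (1.2, 6.4) and moved to about (2.1, 4.6).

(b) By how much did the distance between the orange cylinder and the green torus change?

+1.7

Before: roughly 1.2 units apart; after: 2.9. That's 1.7 units further apart.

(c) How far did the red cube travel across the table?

1.4

The red cube was near (9.0, 3.1) before and (9.5, 4.4) after, so it travelled √(0.5² + 1.3²) ≈ 1.4 units.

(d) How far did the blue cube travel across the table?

3.5

From (8.3, 4.5) to (5.9, 7.0), the blue cube covered √(2.4² + 2.5²) ≈ 3.5 units.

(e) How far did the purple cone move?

1.8

From (4.3, 6.6) to (2.8, 5.6), the purple cone covered √(1.5² + 1.0²) ≈ 1.8 units.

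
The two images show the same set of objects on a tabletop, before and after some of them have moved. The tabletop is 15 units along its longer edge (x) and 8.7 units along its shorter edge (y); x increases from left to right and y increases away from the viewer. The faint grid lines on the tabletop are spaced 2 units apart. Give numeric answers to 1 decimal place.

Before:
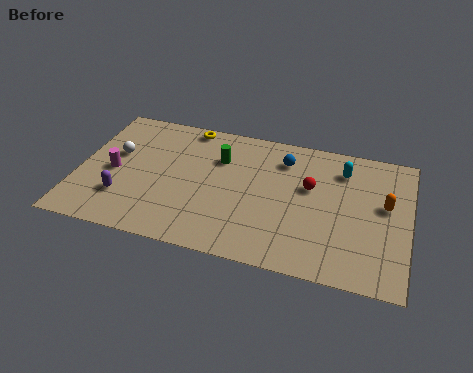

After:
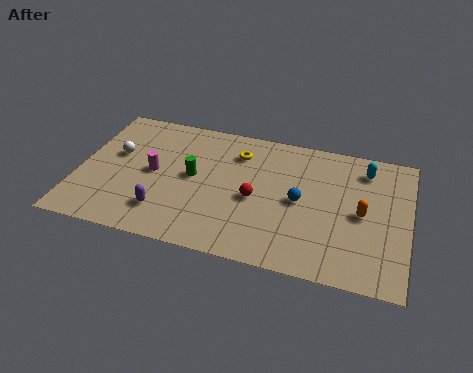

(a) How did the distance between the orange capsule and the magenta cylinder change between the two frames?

-2.8

The distance was about 12.3 in the first image and 9.5 in the second, so they moved 2.8 units closer together.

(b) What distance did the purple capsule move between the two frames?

1.9

From (2.2, 2.4) to (4.1, 2.0), the purple capsule covered √(1.9² + 0.4²) ≈ 1.9 units.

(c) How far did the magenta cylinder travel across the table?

1.8

The magenta cylinder was near (1.6, 4.0) before and (3.4, 4.4) after, so it travelled √(1.8² + 0.4²) ≈ 1.8 units.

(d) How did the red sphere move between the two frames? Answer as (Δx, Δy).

(-2.4, -1.4)

The red sphere started near (10.5, 5.3) and ended near (8.1, 3.9).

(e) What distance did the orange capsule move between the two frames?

1.3

The orange capsule moved from about (13.9, 5.0) to (12.9, 4.2), a distance of √(1.0² + 0.8²) ≈ 1.3.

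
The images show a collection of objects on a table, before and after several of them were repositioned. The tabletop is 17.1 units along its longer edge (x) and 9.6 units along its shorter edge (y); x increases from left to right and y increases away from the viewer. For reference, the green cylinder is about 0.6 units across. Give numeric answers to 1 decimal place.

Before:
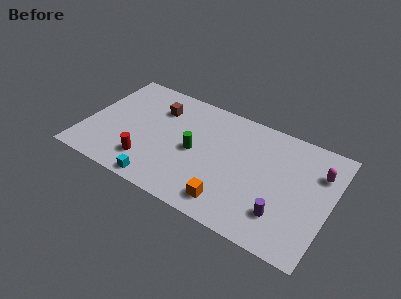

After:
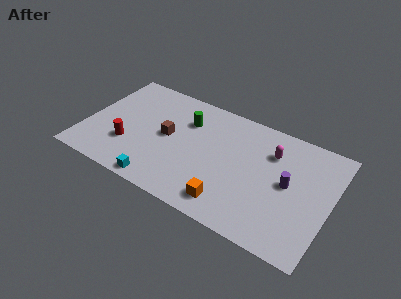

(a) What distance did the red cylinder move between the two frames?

1.7

The red cylinder moved from about (4.7, 2.2) to (3.2, 3.0), a distance of √(1.5² + 0.8²) ≈ 1.7.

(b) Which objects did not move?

the cyan cube and the orange cube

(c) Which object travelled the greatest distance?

the magenta capsule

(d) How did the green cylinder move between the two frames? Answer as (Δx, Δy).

(-0.9, 2.3)

From the two frames, the green cylinder sits at roughly (7.7, 4.6) before and (6.8, 6.9) after.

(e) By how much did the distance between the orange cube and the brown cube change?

-2.1

The distance was about 8.1 in the first image and 6.0 in the second, so they moved 2.1 units closer together.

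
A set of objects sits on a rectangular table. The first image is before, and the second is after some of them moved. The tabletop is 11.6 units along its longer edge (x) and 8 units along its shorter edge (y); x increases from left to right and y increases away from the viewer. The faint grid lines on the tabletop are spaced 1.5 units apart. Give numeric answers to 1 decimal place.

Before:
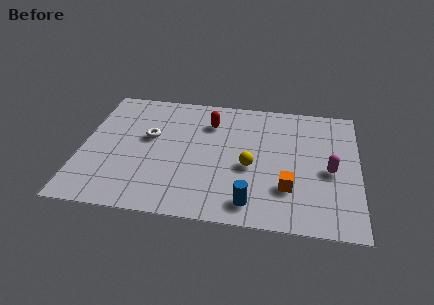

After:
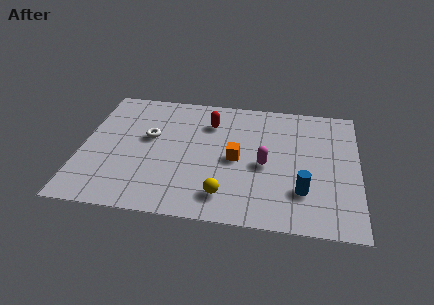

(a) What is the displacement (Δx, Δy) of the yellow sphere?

(-1.0, -1.9)

The yellow sphere was at about (7.1, 3.4) and moved to about (6.1, 1.5).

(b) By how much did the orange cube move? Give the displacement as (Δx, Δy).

(-2.2, 1.5)

From the two frames, the orange cube sits at roughly (8.7, 2.3) before and (6.5, 3.8) after.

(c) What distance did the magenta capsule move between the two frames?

2.7

The magenta capsule was near (10.4, 3.6) before and (7.7, 3.6) after, so it travelled √(2.7² + 0.0²) ≈ 2.7 units.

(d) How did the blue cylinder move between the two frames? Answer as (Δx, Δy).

(2.1, 1.0)

From the two frames, the blue cylinder sits at roughly (7.2, 1.2) before and (9.3, 2.2) after.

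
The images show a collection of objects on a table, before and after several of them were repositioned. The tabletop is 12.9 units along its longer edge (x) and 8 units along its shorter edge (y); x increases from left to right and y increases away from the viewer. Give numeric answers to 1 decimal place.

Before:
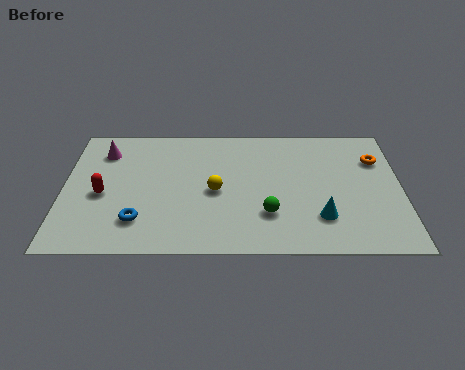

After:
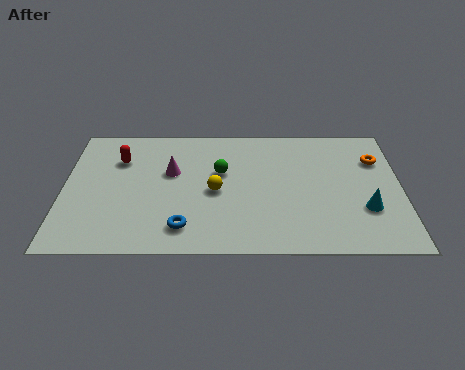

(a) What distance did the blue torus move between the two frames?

1.7

The blue torus was near (2.9, 1.9) before and (4.6, 1.5) after, so it travelled √(1.7² + 0.4²) ≈ 1.7 units.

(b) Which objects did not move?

the orange torus and the yellow sphere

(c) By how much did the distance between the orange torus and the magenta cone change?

-2.6

The distance was about 10.5 in the first image and 7.9 in the second, so they moved 2.6 units closer together.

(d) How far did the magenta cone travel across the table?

2.9

The magenta cone moved from about (1.5, 6.2) to (4.1, 4.9), a distance of √(2.6² + 1.3²) ≈ 2.9.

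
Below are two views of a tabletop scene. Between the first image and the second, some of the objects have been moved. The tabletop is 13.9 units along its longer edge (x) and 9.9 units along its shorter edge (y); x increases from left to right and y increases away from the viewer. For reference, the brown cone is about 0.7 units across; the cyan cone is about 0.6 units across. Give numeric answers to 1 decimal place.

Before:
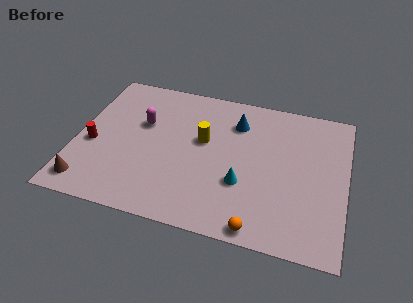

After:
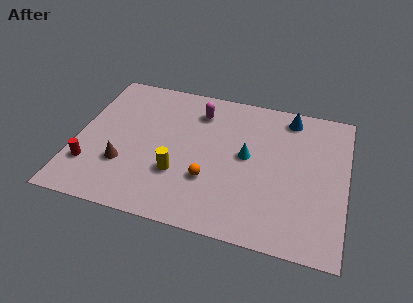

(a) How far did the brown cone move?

2.4

From (0.9, 1.4) to (2.6, 3.1), the brown cone covered √(1.7² + 1.7²) ≈ 2.4 units.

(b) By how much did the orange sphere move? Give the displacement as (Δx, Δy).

(-2.7, 2.4)

From the two frames, the orange sphere sits at roughly (9.7, 0.8) before and (7.0, 3.2) after.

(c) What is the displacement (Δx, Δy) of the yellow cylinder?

(-1.1, -2.6)

The yellow cylinder was at about (6.5, 5.8) and moved to about (5.4, 3.2).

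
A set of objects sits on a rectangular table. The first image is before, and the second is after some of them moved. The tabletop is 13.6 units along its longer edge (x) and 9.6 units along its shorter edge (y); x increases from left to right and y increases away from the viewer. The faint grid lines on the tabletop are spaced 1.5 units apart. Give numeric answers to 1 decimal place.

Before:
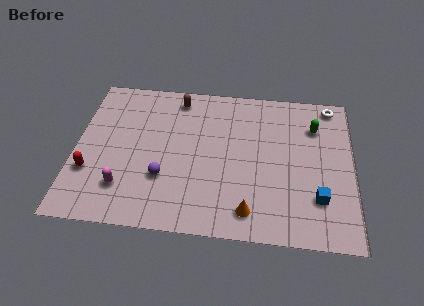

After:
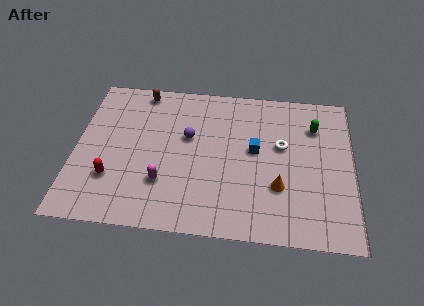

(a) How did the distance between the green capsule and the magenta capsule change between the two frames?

-1.9

They were about 10.4 units apart before and 8.5 after — 1.9 units closer together.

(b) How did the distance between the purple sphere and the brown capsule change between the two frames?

-1.5

They were about 5.2 units apart before and 3.7 after — 1.5 units closer together.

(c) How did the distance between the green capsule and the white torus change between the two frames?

+0.4

They were about 1.7 units apart before and 2.1 after — 0.4 units further apart.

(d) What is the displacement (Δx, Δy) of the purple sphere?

(1.1, 2.7)

The purple sphere started near (4.4, 3.1) and ended near (5.5, 5.8).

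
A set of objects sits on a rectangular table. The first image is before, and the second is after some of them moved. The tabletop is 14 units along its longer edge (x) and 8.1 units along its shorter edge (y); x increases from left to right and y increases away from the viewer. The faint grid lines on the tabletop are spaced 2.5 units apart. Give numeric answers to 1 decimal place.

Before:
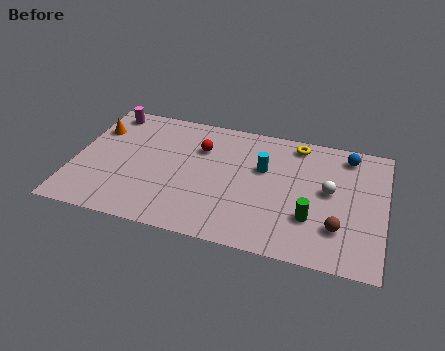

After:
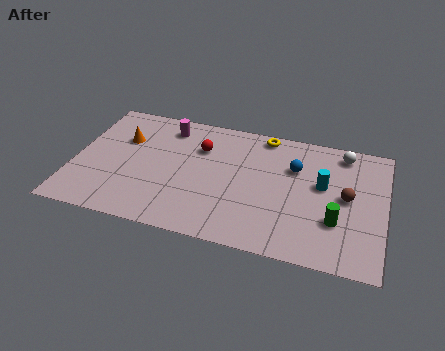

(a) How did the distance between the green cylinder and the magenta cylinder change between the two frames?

-1.7

Before: roughly 10.6 units apart; after: 8.9. That's 1.7 units closer together.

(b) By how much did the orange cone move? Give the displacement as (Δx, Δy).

(1.3, -0.4)

From the two frames, the orange cone sits at roughly (0.8, 5.8) before and (2.1, 5.4) after.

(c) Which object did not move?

the red sphere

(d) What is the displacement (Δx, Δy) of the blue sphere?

(-2.3, -1.4)

The blue sphere was at about (12.2, 6.9) and moved to about (9.9, 5.5).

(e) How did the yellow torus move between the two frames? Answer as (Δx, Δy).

(-1.5, 0.2)

The yellow torus was at about (9.9, 7.1) and moved to about (8.4, 7.3).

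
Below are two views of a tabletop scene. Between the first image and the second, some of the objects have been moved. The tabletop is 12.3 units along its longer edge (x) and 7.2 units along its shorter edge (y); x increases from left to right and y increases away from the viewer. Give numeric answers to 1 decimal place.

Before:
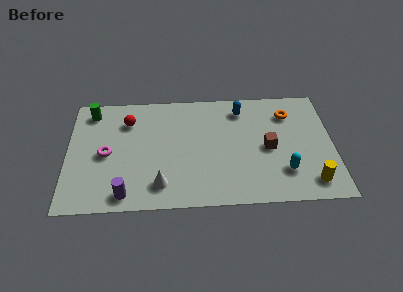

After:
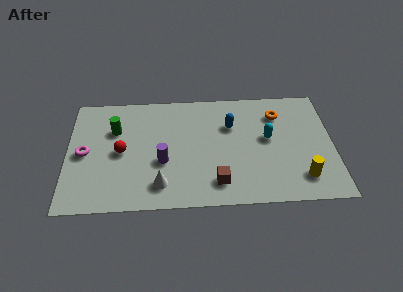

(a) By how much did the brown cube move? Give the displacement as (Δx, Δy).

(-2.4, -2.0)

From the two frames, the brown cube sits at roughly (9.3, 3.4) before and (6.9, 1.4) after.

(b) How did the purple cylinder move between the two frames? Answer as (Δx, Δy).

(1.7, 1.9)

The purple cylinder started near (2.7, 0.9) and ended near (4.4, 2.8).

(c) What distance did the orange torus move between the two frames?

0.5

The orange torus was near (10.3, 5.5) before and (9.8, 5.5) after, so it travelled √(0.5² + 0.0²) ≈ 0.5 units.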